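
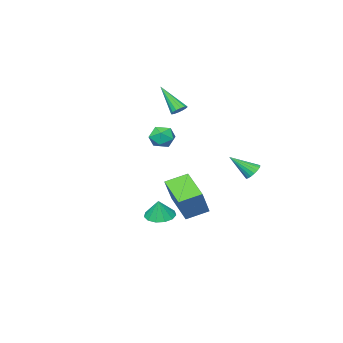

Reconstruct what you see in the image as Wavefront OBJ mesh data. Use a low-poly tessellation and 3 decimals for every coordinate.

v 3.417 1.04 -2.417
v 4.244 1.035 -2.614
v 3.683 1.22 -1.303
v 4.099 1.489 -2.653
v 3.737 1.801 -2.617
v 3.274 1.871 -2.518
v 2.856 1.677 -2.387
v 2.616 1.281 -2.266
v 2.631 0.808 -2.192
v 2.895 0.408 -2.19
v 3.325 0.209 -2.261
v 3.784 0.274 -2.38
v 4.127 0.581 -2.512
v 3.159 1.964 3.374
v 3.695 2.055 2.802
v 4.045 1.425 4.118
v 4.581 1.516 3.546
v 4.296 2.147 3.924
v 3.748 2.48 3.464
v 3.992 1 3.456
v 3.444 1.333 2.996
v 4.209 1.459 2.853
v 4.397 2.168 3.142
v 3.343 1.312 3.778
v 3.531 2.021 4.067
v -0.861 3.549 0.353
v -0.401 3.905 0.25
v 0.041 2.691 1.407
v -0.523 4.023 0.451
v -0.711 4.047 0.632
v -0.929 3.973 0.758
v -1.134 3.815 0.804
v -1.284 3.604 0.761
v -1.35 3.382 0.637
v -1.32 3.193 0.457
v -1.198 3.075 0.256
v -1.01 3.05 0.075
v -0.792 3.125 -0.051
v -0.587 3.283 -0.097
v -0.437 3.494 -0.054
v -0.371 3.716 0.07
v -0.606 -2.684 -3.322
v -1.788 -2.07 -2.83
v 0.027 -0.781 -4.177
v -1.155 -0.167 -3.685
v 0.295 -2.253 -1.695
v -0.887 -1.639 -1.203
v 0.928 -0.35 -2.55
v -0.254 0.264 -2.058
v -1.206 -2.733 3.232
v -0.978 -2.359 3.53
v -0.994 -4.067 4.748
v -1.246 -2.339 3.584
v -1.503 -2.425 3.545
v -1.681 -2.594 3.421
v -1.732 -2.8 3.247
v -1.641 -2.988 3.069
v -1.434 -3.108 2.935
v -1.166 -3.127 2.88
v -0.909 -3.041 2.92
v -0.731 -2.873 3.043
v -0.68 -2.667 3.217
v -0.771 -2.479 3.395
f 2 1 4
f 2 4 3
f 4 1 5
f 4 5 3
f 5 1 6
f 5 6 3
f 6 1 7
f 6 7 3
f 7 1 8
f 7 8 3
f 8 1 9
f 8 9 3
f 9 1 10
f 9 10 3
f 10 1 11
f 10 11 3
f 11 1 12
f 11 12 3
f 12 1 13
f 12 13 3
f 13 1 2
f 13 2 3
f 14 25 19
f 14 19 15
f 14 15 21
f 14 21 24
f 14 24 25
f 15 19 23
f 19 25 18
f 25 24 16
f 24 21 20
f 21 15 22
f 17 23 18
f 17 18 16
f 17 16 20
f 17 20 22
f 17 22 23
f 18 23 19
f 16 18 25
f 20 16 24
f 22 20 21
f 23 22 15
f 27 26 29
f 27 29 28
f 29 26 30
f 29 30 28
f 30 26 31
f 30 31 28
f 31 26 32
f 31 32 28
f 32 26 33
f 32 33 28
f 33 26 34
f 33 34 28
f 34 26 35
f 34 35 28
f 35 26 36
f 35 36 28
f 36 26 37
f 36 37 28
f 37 26 38
f 37 38 28
f 38 26 39
f 38 39 28
f 39 26 40
f 39 40 28
f 40 26 41
f 40 41 28
f 41 26 27
f 41 27 28
f 43 45 42
f 46 43 42
f 42 45 44
f 44 46 42
f 43 49 45
f 47 43 46
f 47 49 43
f 45 49 44
f 48 46 44
f 44 49 48
f 48 47 46
f 49 47 48
f 51 50 53
f 51 53 52
f 53 50 54
f 53 54 52
f 54 50 55
f 54 55 52
f 55 50 56
f 55 56 52
f 56 50 57
f 56 57 52
f 57 50 58
f 57 58 52
f 58 50 59
f 58 59 52
f 59 50 60
f 59 60 52
f 60 50 61
f 60 61 52
f 61 50 62
f 61 62 52
f 62 50 63
f 62 63 52
f 63 50 51
f 63 51 52



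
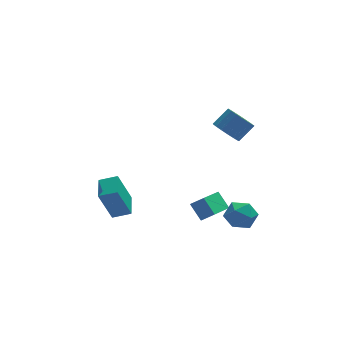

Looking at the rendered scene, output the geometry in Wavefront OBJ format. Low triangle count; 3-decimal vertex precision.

v -1.634 1.733 -3.898
v -2.328 1.581 -2.104
v -1.341 3.001 -3.677
v -2.035 2.849 -1.883
v -0.745 1.471 -3.577
v -1.439 1.319 -1.783
v -0.452 2.739 -3.356
v -1.146 2.587 -1.562
v 3.147 -0.929 -2.69
v 3.685 -0.288 -3.001
v 4.295 -1.772 -2.439
v 4.833 -1.131 -2.75
v 4.402 -1.015 -1.977
v 3.692 -0.494 -2.131
v 4.288 -1.566 -3.309
v 3.578 -1.045 -3.463
v 4.391 -0.681 -3.384
v 4.461 -0.341 -2.56
v 3.519 -1.719 -2.88
v 3.589 -1.379 -2.056
v 3.43 -0.195 2.661
v 3.963 -0.589 2.23
v 4.762 -0.339 2.988
v 4.23 0.055 3.419
v 3.98 -0.236 2.095
v 4.779 0.014 2.853
v 3.872 0.126 2.09
v 4.671 0.376 2.848
v 3.662 0.415 2.215
v 4.461 0.665 2.974
v 3.4 0.564 2.443
v 4.199 0.814 3.201
v 3.144 0.539 2.72
v 3.943 0.789 3.479
v 2.954 0.346 2.984
v 3.753 0.596 3.743
v 2.873 0.029 3.174
v 3.672 0.279 3.933
v 2.92 -0.339 3.246
v 3.719 -0.089 4.005
v 3.084 -0.675 3.184
v 3.883 -0.424 3.943
v 3.327 -0.9 3.002
v 4.126 -0.65 3.761
v 3.594 -0.964 2.742
v 4.393 -0.713 3.501
v 3.823 -0.852 2.463
v 4.622 -0.601 3.222
v 2.128 -0.734 -2.98
v 1.77 -0.056 -2.233
v 3.232 0.656 -3.712
v 2.875 1.333 -2.965
v 2.725 -0.953 -2.495
v 2.368 -0.276 -1.748
v 3.83 0.436 -3.227
v 3.472 1.114 -2.48
f 2 4 1
f 5 2 1
f 1 4 3
f 3 5 1
f 2 8 4
f 6 2 5
f 6 8 2
f 4 8 3
f 7 5 3
f 3 8 7
f 7 6 5
f 8 6 7
f 9 20 14
f 9 14 10
f 9 10 16
f 9 16 19
f 9 19 20
f 10 14 18
f 14 20 13
f 20 19 11
f 19 16 15
f 16 10 17
f 12 18 13
f 12 13 11
f 12 11 15
f 12 15 17
f 12 17 18
f 13 18 14
f 11 13 20
f 15 11 19
f 17 15 16
f 18 17 10
f 22 21 25
f 22 25 23
f 23 25 26
f 23 26 24
f 25 21 27
f 25 27 26
f 26 27 28
f 26 28 24
f 27 21 29
f 27 29 28
f 28 29 30
f 28 30 24
f 29 21 31
f 29 31 30
f 30 31 32
f 30 32 24
f 31 21 33
f 31 33 32
f 32 33 34
f 32 34 24
f 33 21 35
f 33 35 34
f 34 35 36
f 34 36 24
f 35 21 37
f 35 37 36
f 36 37 38
f 36 38 24
f 37 21 39
f 37 39 38
f 38 39 40
f 38 40 24
f 39 21 41
f 39 41 40
f 40 41 42
f 40 42 24
f 41 21 43
f 41 43 42
f 42 43 44
f 42 44 24
f 43 21 45
f 43 45 44
f 44 45 46
f 44 46 24
f 45 21 47
f 45 47 46
f 46 47 48
f 46 48 24
f 47 21 22
f 47 22 48
f 48 22 23
f 48 23 24
f 50 52 49
f 53 50 49
f 49 52 51
f 51 53 49
f 50 56 52
f 54 50 53
f 54 56 50
f 52 56 51
f 55 53 51
f 51 56 55
f 55 54 53
f 56 54 55



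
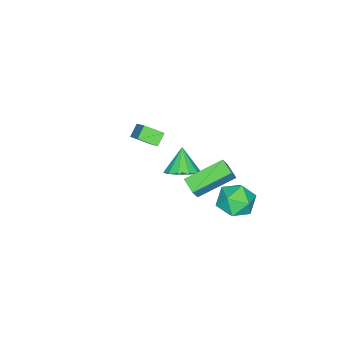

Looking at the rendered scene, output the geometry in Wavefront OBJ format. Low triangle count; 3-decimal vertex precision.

v -0.661 0.555 -1.401
v -0.261 1.176 -0.887
v -1.379 0.105 -0.299
v -0.68 1.392 -1.072
v -1.094 1.343 -1.362
v -1.369 1.043 -1.664
v -1.42 0.588 -1.883
v -1.23 0.123 -1.948
v -0.859 -0.206 -1.84
v -0.425 -0.293 -1.592
v -0.066 -0.111 -1.284
v 0.104 0.283 -1.013
v 0.032 0.762 -0.865
v 1.595 2.318 0.693
v 0.153 3.464 1.522
v 2.003 3.018 0.435
v 0.561 4.164 1.265
v 2.059 2.336 1.475
v 0.617 3.482 2.305
v 2.467 3.036 1.218
v 1.025 4.182 2.047
v -1.673 3.626 -3.115
v -1.016 3.124 -3.781
v -2.864 2.416 -3.379
v -2.207 1.914 -4.045
v -1.991 1.941 -3.006
v -1.255 2.688 -2.842
v -2.625 2.852 -4.318
v -1.889 3.599 -4.154
v -1.604 2.646 -4.524
v -1.212 2.082 -3.714
v -2.668 3.458 -3.446
v -2.276 2.894 -2.636
v -3.689 -2.799 -2.532
v -3.276 -3.687 -2.053
v -2.813 -1.791 -1.417
v -2.4 -2.678 -0.938
v -3.06 -2.782 -3.042
v -2.647 -3.669 -2.563
v -2.184 -1.773 -1.927
v -1.771 -2.661 -1.448
f 2 1 4
f 2 4 3
f 4 1 5
f 4 5 3
f 5 1 6
f 5 6 3
f 6 1 7
f 6 7 3
f 7 1 8
f 7 8 3
f 8 1 9
f 8 9 3
f 9 1 10
f 9 10 3
f 10 1 11
f 10 11 3
f 11 1 12
f 11 12 3
f 12 1 13
f 12 13 3
f 13 1 2
f 13 2 3
f 15 17 14
f 18 15 14
f 14 17 16
f 16 18 14
f 15 21 17
f 19 15 18
f 19 21 15
f 17 21 16
f 20 18 16
f 16 21 20
f 20 19 18
f 21 19 20
f 22 33 27
f 22 27 23
f 22 23 29
f 22 29 32
f 22 32 33
f 23 27 31
f 27 33 26
f 33 32 24
f 32 29 28
f 29 23 30
f 25 31 26
f 25 26 24
f 25 24 28
f 25 28 30
f 25 30 31
f 26 31 27
f 24 26 33
f 28 24 32
f 30 28 29
f 31 30 23
f 35 37 34
f 38 35 34
f 34 37 36
f 36 38 34
f 35 41 37
f 39 35 38
f 39 41 35
f 37 41 36
f 40 38 36
f 36 41 40
f 40 39 38
f 41 39 40



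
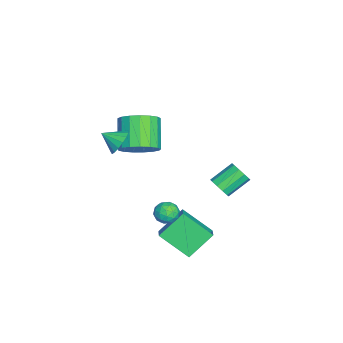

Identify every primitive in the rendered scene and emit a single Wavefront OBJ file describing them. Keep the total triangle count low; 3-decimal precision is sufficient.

v -1.392 -3.209 -0.326
v -0.837 -3.973 0.156
v -2.214 -4.195 1.388
v -2.768 -3.431 0.906
v -0.693 -3.549 0.395
v -2.069 -3.771 1.626
v -0.708 -3.047 0.468
v -2.084 -3.27 1.699
v -0.88 -2.583 0.36
v -2.256 -2.805 1.591
v -1.169 -2.261 0.094
v -2.546 -2.484 1.325
v -1.51 -2.157 -0.267
v -2.886 -2.379 0.964
v -1.823 -2.294 -0.642
v -3.199 -2.516 0.589
v -2.037 -2.64 -0.945
v -3.414 -2.862 0.286
v -2.104 -3.117 -1.105
v -3.48 -3.339 0.126
v -2.007 -3.615 -1.087
v -3.384 -3.837 0.144
v -1.77 -4.019 -0.895
v -3.146 -4.242 0.337
v -1.446 -4.238 -0.572
v -2.822 -4.461 0.659
v -1.109 -4.222 -0.192
v -2.485 -4.444 1.039
v 3.635 -0.872 0.157
v 4.077 -0.536 -0.184
v 3.703 -1.664 -0.536
v 4.145 -1.328 -0.877
v 4.297 -1.562 -0.288
v 4.255 -1.073 0.141
v 3.525 -1.127 -0.861
v 3.483 -0.638 -0.432
v 4.009 -0.694 -0.813
v 4.486 -0.962 -0.459
v 3.294 -1.238 -0.261
v 3.771 -1.506 0.093
v 3.85 -0.634 0.047
v 3.93 -1.566 -0.767
v 4.019 -1.703 -0.421
v 4.279 -1.506 -0.621
v 3.954 -0.95 0.238
v 4.214 -0.752 0.038
v 4.344 -1.355 -0.023
v 3.566 -1.448 -0.758
v 3.826 -1.25 -0.958
v 3.501 -0.694 -0.099
v 3.761 -0.497 -0.299
v 3.436 -0.845 -0.697
v 4.07 -0.529 -0.523
v 4.11 -0.995 -0.93
v 3.746 -0.877 -0.92
v 3.721 -0.59 -0.669
v 4.35 -0.687 -0.314
v 4.391 -1.153 -0.722
v 4.48 -1.291 -0.375
v 4.455 -1.003 -0.124
v 4.311 -0.78 -0.684
v 3.389 -1.047 0.002
v 3.43 -1.513 -0.406
v 3.325 -1.197 -0.596
v 3.3 -0.909 -0.345
v 3.67 -1.205 0.21
v 3.71 -1.671 -0.197
v 4.059 -1.61 -0.051
v 4.034 -1.323 0.2
v 3.469 -1.42 -0.036
v 2.463 -0.552 -1.292
v 3.275 -0.413 -0.882
v 2.785 0.904 -2.421
v 3.597 1.042 -2.011
v 3.203 -1.582 -2.409
v 4.015 -1.444 -1.999
v 3.525 -0.127 -3.538
v 4.337 0.012 -3.128
v 2.348 -3.479 3.185
v 3.083 -3.42 3.368
v 2.292 -4.361 3.695
v 2.912 -3.252 3.641
v 2.611 -3.135 3.809
v 2.25 -3.097 3.835
v 1.912 -3.147 3.712
v 1.673 -3.273 3.468
v 1.589 -3.446 3.159
v 1.679 -3.627 2.856
v 1.922 -3.774 2.629
v 2.263 -3.853 2.529
v 2.623 -3.847 2.579
v 2.92 -3.756 2.769
v 3.086 -3.602 3.053
v -1.466 0.731 -2.883
v -1.047 0.657 -2.378
v -1.795 1.635 -1.613
v -2.214 1.709 -2.117
v -0.904 0.954 -2.618
v -1.652 1.932 -1.853
v -0.976 1.166 -2.959
v -1.724 2.144 -2.194
v -1.235 1.212 -3.271
v -1.983 2.19 -2.506
v -1.582 1.074 -3.434
v -2.33 2.052 -2.669
v -1.885 0.805 -3.387
v -2.633 1.783 -2.622
v -2.028 0.508 -3.147
v -2.776 1.486 -2.382
v -1.956 0.296 -2.806
v -2.704 1.274 -2.041
v -1.697 0.25 -2.494
v -2.445 1.228 -1.729
v -1.35 0.388 -2.331
v -2.098 1.366 -1.566
f 2 1 5
f 2 5 3
f 3 5 6
f 3 6 4
f 5 1 7
f 5 7 6
f 6 7 8
f 6 8 4
f 7 1 9
f 7 9 8
f 8 9 10
f 8 10 4
f 9 1 11
f 9 11 10
f 10 11 12
f 10 12 4
f 11 1 13
f 11 13 12
f 12 13 14
f 12 14 4
f 13 1 15
f 13 15 14
f 14 15 16
f 14 16 4
f 15 1 17
f 15 17 16
f 16 17 18
f 16 18 4
f 17 1 19
f 17 19 18
f 18 19 20
f 18 20 4
f 19 1 21
f 19 21 20
f 20 21 22
f 20 22 4
f 21 1 23
f 21 23 22
f 22 23 24
f 22 24 4
f 23 1 25
f 23 25 24
f 24 25 26
f 24 26 4
f 25 1 27
f 25 27 26
f 26 27 28
f 26 28 4
f 27 1 2
f 27 2 28
f 28 2 3
f 28 3 4
f 29 66 45
f 66 40 69
f 45 69 34
f 66 69 45
f 29 45 41
f 45 34 46
f 41 46 30
f 45 46 41
f 29 41 50
f 41 30 51
f 50 51 36
f 41 51 50
f 29 50 62
f 50 36 65
f 62 65 39
f 50 65 62
f 29 62 66
f 62 39 70
f 66 70 40
f 62 70 66
f 30 46 57
f 46 34 60
f 57 60 38
f 46 60 57
f 34 69 47
f 69 40 68
f 47 68 33
f 69 68 47
f 40 70 67
f 70 39 63
f 67 63 31
f 70 63 67
f 39 65 64
f 65 36 52
f 64 52 35
f 65 52 64
f 36 51 56
f 51 30 53
f 56 53 37
f 51 53 56
f 32 58 44
f 58 38 59
f 44 59 33
f 58 59 44
f 32 44 42
f 44 33 43
f 42 43 31
f 44 43 42
f 32 42 49
f 42 31 48
f 49 48 35
f 42 48 49
f 32 49 54
f 49 35 55
f 54 55 37
f 49 55 54
f 32 54 58
f 54 37 61
f 58 61 38
f 54 61 58
f 33 59 47
f 59 38 60
f 47 60 34
f 59 60 47
f 31 43 67
f 43 33 68
f 67 68 40
f 43 68 67
f 35 48 64
f 48 31 63
f 64 63 39
f 48 63 64
f 37 55 56
f 55 35 52
f 56 52 36
f 55 52 56
f 38 61 57
f 61 37 53
f 57 53 30
f 61 53 57
f 72 74 71
f 75 72 71
f 71 74 73
f 73 75 71
f 72 78 74
f 76 72 75
f 76 78 72
f 74 78 73
f 77 75 73
f 73 78 77
f 77 76 75
f 78 76 77
f 80 79 82
f 80 82 81
f 82 79 83
f 82 83 81
f 83 79 84
f 83 84 81
f 84 79 85
f 84 85 81
f 85 79 86
f 85 86 81
f 86 79 87
f 86 87 81
f 87 79 88
f 87 88 81
f 88 79 89
f 88 89 81
f 89 79 90
f 89 90 81
f 90 79 91
f 90 91 81
f 91 79 92
f 91 92 81
f 92 79 93
f 92 93 81
f 93 79 80
f 93 80 81
f 95 94 98
f 95 98 96
f 96 98 99
f 96 99 97
f 98 94 100
f 98 100 99
f 99 100 101
f 99 101 97
f 100 94 102
f 100 102 101
f 101 102 103
f 101 103 97
f 102 94 104
f 102 104 103
f 103 104 105
f 103 105 97
f 104 94 106
f 104 106 105
f 105 106 107
f 105 107 97
f 106 94 108
f 106 108 107
f 107 108 109
f 107 109 97
f 108 94 110
f 108 110 109
f 109 110 111
f 109 111 97
f 110 94 112
f 110 112 111
f 111 112 113
f 111 113 97
f 112 94 114
f 112 114 113
f 113 114 115
f 113 115 97
f 114 94 95
f 114 95 115
f 115 95 96
f 115 96 97



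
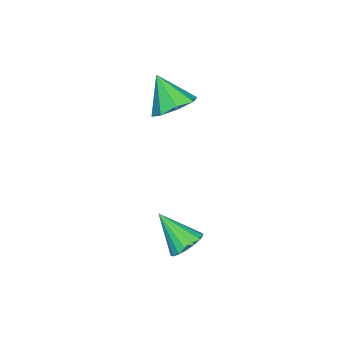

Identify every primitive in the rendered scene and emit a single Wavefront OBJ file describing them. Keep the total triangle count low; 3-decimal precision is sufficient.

v -0.64 -2.977 -0.672
v -0.016 -3.626 -0.903
v -1.16 -3.883 0.472
v 0.236 -3.164 -0.423
v -0.025 -2.593 -0.089
v -0.647 -2.246 -0.097
v -1.264 -2.327 -0.441
v -1.516 -2.789 -0.921
v -1.255 -3.36 -1.255
v -0.633 -3.707 -1.248
v 3.783 -0.801 -3.803
v 4.481 -0.837 -3.634
v 3.457 -1.999 -2.717
v 4.355 -0.603 -3.414
v 4.097 -0.415 -3.284
v 3.768 -0.315 -3.272
v 3.442 -0.327 -3.383
v 3.193 -0.447 -3.589
v 3.08 -0.648 -3.845
v 3.128 -0.884 -4.091
v 3.326 -1.102 -4.272
v 3.628 -1.25 -4.345
v 3.966 -1.295 -4.294
v 4.262 -1.228 -4.13
v 4.448 -1.062 -3.892
f 2 1 4
f 2 4 3
f 4 1 5
f 4 5 3
f 5 1 6
f 5 6 3
f 6 1 7
f 6 7 3
f 7 1 8
f 7 8 3
f 8 1 9
f 8 9 3
f 9 1 10
f 9 10 3
f 10 1 2
f 10 2 3
f 12 11 14
f 12 14 13
f 14 11 15
f 14 15 13
f 15 11 16
f 15 16 13
f 16 11 17
f 16 17 13
f 17 11 18
f 17 18 13
f 18 11 19
f 18 19 13
f 19 11 20
f 19 20 13
f 20 11 21
f 20 21 13
f 21 11 22
f 21 22 13
f 22 11 23
f 22 23 13
f 23 11 24
f 23 24 13
f 24 11 25
f 24 25 13
f 25 11 12
f 25 12 13



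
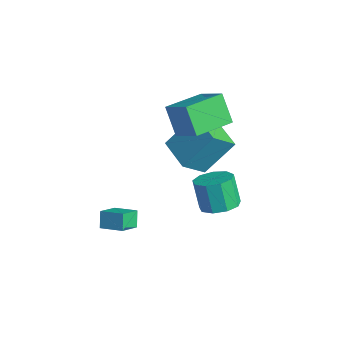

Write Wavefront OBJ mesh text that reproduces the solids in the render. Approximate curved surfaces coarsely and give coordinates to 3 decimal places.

v -0.764 1.607 1.341
v 0.541 1.819 2.205
v -0.978 3.549 1.186
v 0.328 3.761 2.051
v 0.092 1.599 0.049
v 1.398 1.811 0.914
v -0.121 3.541 -0.105
v 1.184 3.753 0.759
v -0.074 -1.367 -3.616
v 0.268 -2.264 -3.099
v 0.882 -0.816 -3.291
v 1.224 -1.713 -2.775
v 0.316 -1.627 -4.325
v 0.658 -2.524 -3.809
v 1.272 -1.076 -4.001
v 1.614 -1.973 -3.484
v 2.821 2.085 -2.836
v 3.542 2.525 -2.524
v 2.939 2.554 -1.172
v 2.219 2.115 -1.484
v 3.119 2.927 -2.721
v 2.516 2.956 -1.37
v 2.557 2.935 -2.972
v 1.954 2.964 -1.62
v 2.119 2.545 -3.159
v 1.516 2.574 -1.808
v 2.009 1.941 -3.195
v 1.406 1.97 -1.844
v 2.28 1.404 -3.063
v 1.677 1.433 -1.711
v 2.804 1.186 -2.824
v 2.201 1.215 -1.473
v 3.336 1.389 -2.591
v 2.733 1.418 -1.24
v 3.628 1.918 -2.472
v 3.025 1.947 -1.121
v -1.521 3.199 -2.909
v -1.519 2.053 -1.926
v -1.189 4.543 -1.344
v -1.187 3.398 -0.36
v 0.187 3.022 -3.12
v 0.189 1.877 -2.136
v 0.519 4.367 -1.554
v 0.521 3.221 -0.571
f 2 4 1
f 5 2 1
f 1 4 3
f 3 5 1
f 2 8 4
f 6 2 5
f 6 8 2
f 4 8 3
f 7 5 3
f 3 8 7
f 7 6 5
f 8 6 7
f 10 12 9
f 13 10 9
f 9 12 11
f 11 13 9
f 10 16 12
f 14 10 13
f 14 16 10
f 12 16 11
f 15 13 11
f 11 16 15
f 15 14 13
f 16 14 15
f 18 17 21
f 18 21 19
f 19 21 22
f 19 22 20
f 21 17 23
f 21 23 22
f 22 23 24
f 22 24 20
f 23 17 25
f 23 25 24
f 24 25 26
f 24 26 20
f 25 17 27
f 25 27 26
f 26 27 28
f 26 28 20
f 27 17 29
f 27 29 28
f 28 29 30
f 28 30 20
f 29 17 31
f 29 31 30
f 30 31 32
f 30 32 20
f 31 17 33
f 31 33 32
f 32 33 34
f 32 34 20
f 33 17 35
f 33 35 34
f 34 35 36
f 34 36 20
f 35 17 18
f 35 18 36
f 36 18 19
f 36 19 20
f 38 40 37
f 41 38 37
f 37 40 39
f 39 41 37
f 38 44 40
f 42 38 41
f 42 44 38
f 40 44 39
f 43 41 39
f 39 44 43
f 43 42 41
f 44 42 43



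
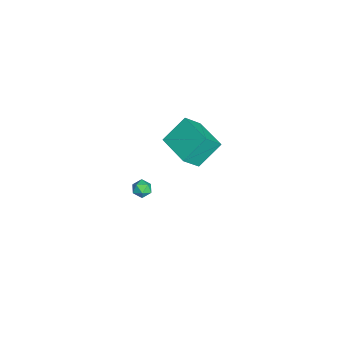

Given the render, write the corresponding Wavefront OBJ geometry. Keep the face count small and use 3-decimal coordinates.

v -1.863 -0.849 -3.656
v -1.248 -0.871 -3.793
v -1.892 -1.869 -3.627
v -1.277 -1.891 -3.764
v -1.468 -1.674 -3.203
v -1.45 -1.044 -3.221
v -1.69 -1.696 -4.199
v -1.672 -1.066 -4.217
v -1.14 -1.394 -4.128
v -1.004 -1.381 -3.513
v -2.136 -1.359 -3.907
v -2 -1.346 -3.292
v 0.441 0.473 2.447
v 0.946 -0.395 3.574
v -0.155 1.705 3.662
v 0.35 0.837 4.789
v 2.21 1.403 2.371
v 2.715 0.535 3.498
v 1.614 2.635 3.586
v 2.119 1.767 4.713
f 1 12 6
f 1 6 2
f 1 2 8
f 1 8 11
f 1 11 12
f 2 6 10
f 6 12 5
f 12 11 3
f 11 8 7
f 8 2 9
f 4 10 5
f 4 5 3
f 4 3 7
f 4 7 9
f 4 9 10
f 5 10 6
f 3 5 12
f 7 3 11
f 9 7 8
f 10 9 2
f 14 16 13
f 17 14 13
f 13 16 15
f 15 17 13
f 14 20 16
f 18 14 17
f 18 20 14
f 16 20 15
f 19 17 15
f 15 20 19
f 19 18 17
f 20 18 19



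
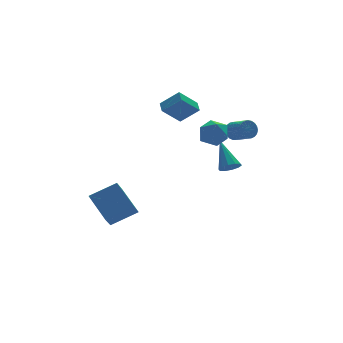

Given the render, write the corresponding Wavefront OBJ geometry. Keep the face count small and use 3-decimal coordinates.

v -0.042 2.47 2.326
v 0.909 1.863 3.314
v 0.177 3.202 2.565
v 1.128 2.594 3.553
v 1.152 2.486 1.187
v 2.103 1.878 2.175
v 1.371 3.217 1.426
v 2.322 2.61 2.414
v -3.115 -0.259 -3.522
v -3.43 1.371 -2.319
v -4.764 0.023 -4.335
v -5.079 1.653 -3.133
v -2.381 0.727 -4.667
v -2.696 2.357 -3.465
v -4.03 1.009 -5.481
v -4.345 2.639 -4.278
v 2.765 -0.752 -1.47
v 3.236 -1.123 -1.109
v 2.895 0.812 -0.03
v 3.45 -0.878 -1.394
v 3.402 -0.585 -1.709
v 3.111 -0.355 -1.932
v 2.688 -0.277 -1.979
v 2.295 -0.38 -1.831
v 2.081 -0.626 -1.546
v 2.129 -0.919 -1.232
v 2.42 -1.149 -1.008
v 2.843 -1.227 -0.962
v 2.918 -0.895 1.542
v 3.409 -0.989 1.111
v 3.712 -2.139 1.707
v 3.222 -2.045 2.138
v 3.535 -0.851 1.312
v 3.839 -2.001 1.908
v 3.555 -0.721 1.553
v 3.858 -1.871 2.149
v 3.465 -0.622 1.792
v 3.768 -1.771 2.388
v 3.28 -0.569 1.988
v 3.583 -1.719 2.584
v 3.032 -0.573 2.107
v 3.336 -1.723 2.702
v 2.765 -0.632 2.128
v 3.068 -1.782 2.723
v 2.525 -0.737 2.048
v 2.828 -1.887 2.643
v 2.352 -0.869 1.88
v 2.655 -2.019 2.476
v 2.277 -1.006 1.654
v 2.581 -2.156 2.25
v 2.314 -1.124 1.409
v 2.617 -2.273 2.004
v 2.454 -1.202 1.187
v 2.758 -2.351 1.782
v 2.675 -1.227 1.026
v 2.979 -2.376 1.621
v 2.938 -1.194 0.954
v 3.242 -2.344 1.55
v 3.198 -1.11 0.984
v 3.501 -2.26 1.58
v -0.491 -3.316 3.683
v -0.115 -2.667 3.056
v 0.635 -4.353 3.284
v 1.011 -3.704 2.657
v 1.073 -3.546 3.621
v 0.377 -2.905 3.867
v 0.143 -4.115 2.473
v -0.553 -3.474 2.719
v 0.277 -3.161 2.308
v 0.852 -2.809 3.017
v -0.332 -4.211 3.323
v 0.243 -3.859 4.032
f 2 4 1
f 5 2 1
f 1 4 3
f 3 5 1
f 2 8 4
f 6 2 5
f 6 8 2
f 4 8 3
f 7 5 3
f 3 8 7
f 7 6 5
f 8 6 7
f 10 12 9
f 13 10 9
f 9 12 11
f 11 13 9
f 10 16 12
f 14 10 13
f 14 16 10
f 12 16 11
f 15 13 11
f 11 16 15
f 15 14 13
f 16 14 15
f 18 17 20
f 18 20 19
f 20 17 21
f 20 21 19
f 21 17 22
f 21 22 19
f 22 17 23
f 22 23 19
f 23 17 24
f 23 24 19
f 24 17 25
f 24 25 19
f 25 17 26
f 25 26 19
f 26 17 27
f 26 27 19
f 27 17 28
f 27 28 19
f 28 17 18
f 28 18 19
f 30 29 33
f 30 33 31
f 31 33 34
f 31 34 32
f 33 29 35
f 33 35 34
f 34 35 36
f 34 36 32
f 35 29 37
f 35 37 36
f 36 37 38
f 36 38 32
f 37 29 39
f 37 39 38
f 38 39 40
f 38 40 32
f 39 29 41
f 39 41 40
f 40 41 42
f 40 42 32
f 41 29 43
f 41 43 42
f 42 43 44
f 42 44 32
f 43 29 45
f 43 45 44
f 44 45 46
f 44 46 32
f 45 29 47
f 45 47 46
f 46 47 48
f 46 48 32
f 47 29 49
f 47 49 48
f 48 49 50
f 48 50 32
f 49 29 51
f 49 51 50
f 50 51 52
f 50 52 32
f 51 29 53
f 51 53 52
f 52 53 54
f 52 54 32
f 53 29 55
f 53 55 54
f 54 55 56
f 54 56 32
f 55 29 57
f 55 57 56
f 56 57 58
f 56 58 32
f 57 29 59
f 57 59 58
f 58 59 60
f 58 60 32
f 59 29 30
f 59 30 60
f 60 30 31
f 60 31 32
f 61 72 66
f 61 66 62
f 61 62 68
f 61 68 71
f 61 71 72
f 62 66 70
f 66 72 65
f 72 71 63
f 71 68 67
f 68 62 69
f 64 70 65
f 64 65 63
f 64 63 67
f 64 67 69
f 64 69 70
f 65 70 66
f 63 65 72
f 67 63 71
f 69 67 68
f 70 69 62



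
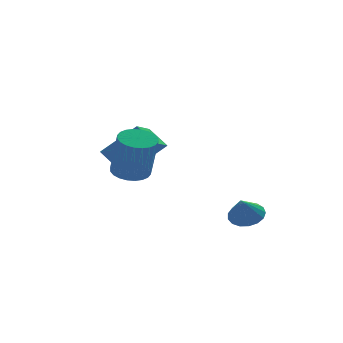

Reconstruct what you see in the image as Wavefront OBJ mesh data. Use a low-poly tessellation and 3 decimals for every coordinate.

v -1.634 4.306 1.592
v -2.676 2.721 2.397
v -0.096 4.012 3.006
v -1.137 2.428 3.811
v -1.063 3.532 0.809
v -2.104 1.948 1.614
v 0.476 3.239 2.223
v -0.566 1.654 3.028
v -1.937 0.708 1.92
v -1.293 1.263 2.049
v -1.159 0.627 4.109
v -1.803 0.072 3.98
v -1.559 1.453 2.125
v -1.425 0.816 4.185
v -1.883 1.529 2.17
v -1.748 0.893 4.23
v -2.215 1.481 2.177
v -2.08 0.844 4.237
v -2.504 1.314 2.144
v -2.37 0.678 4.204
v -2.708 1.056 2.078
v -2.573 0.42 4.138
v -2.794 0.745 1.987
v -2.659 0.108 4.047
v -2.749 0.428 1.886
v -2.615 -0.209 3.946
v -2.581 0.153 1.791
v -2.447 -0.483 3.851
v -2.315 -0.036 1.715
v -2.181 -0.673 3.775
v -1.992 -0.113 1.67
v -1.857 -0.749 3.73
v -1.66 -0.064 1.663
v -1.525 -0.701 3.723
v -1.37 0.102 1.696
v -1.236 -0.534 3.756
v -1.167 0.36 1.762
v -1.032 -0.276 3.822
v -1.081 0.672 1.853
v -0.946 0.035 3.913
v -1.125 0.989 1.954
v -0.991 0.352 4.014
v 2.211 -1.972 -0.062
v 2.808 -1.617 0.335
v 1.789 -2.408 0.962
v 2.53 -1.353 0.332
v 2.178 -1.232 0.24
v 1.835 -1.28 0.078
v 1.577 -1.486 -0.116
v 1.465 -1.804 -0.297
v 1.523 -2.161 -0.425
v 1.739 -2.474 -0.47
v 2.063 -2.672 -0.421
v 2.421 -2.71 -0.29
v 2.73 -2.579 -0.106
v 2.921 -2.309 0.087
v 2.949 -1.961 0.246
f 2 4 1
f 5 2 1
f 1 4 3
f 3 5 1
f 2 8 4
f 6 2 5
f 6 8 2
f 4 8 3
f 7 5 3
f 3 8 7
f 7 6 5
f 8 6 7
f 10 9 13
f 10 13 11
f 11 13 14
f 11 14 12
f 13 9 15
f 13 15 14
f 14 15 16
f 14 16 12
f 15 9 17
f 15 17 16
f 16 17 18
f 16 18 12
f 17 9 19
f 17 19 18
f 18 19 20
f 18 20 12
f 19 9 21
f 19 21 20
f 20 21 22
f 20 22 12
f 21 9 23
f 21 23 22
f 22 23 24
f 22 24 12
f 23 9 25
f 23 25 24
f 24 25 26
f 24 26 12
f 25 9 27
f 25 27 26
f 26 27 28
f 26 28 12
f 27 9 29
f 27 29 28
f 28 29 30
f 28 30 12
f 29 9 31
f 29 31 30
f 30 31 32
f 30 32 12
f 31 9 33
f 31 33 32
f 32 33 34
f 32 34 12
f 33 9 35
f 33 35 34
f 34 35 36
f 34 36 12
f 35 9 37
f 35 37 36
f 36 37 38
f 36 38 12
f 37 9 39
f 37 39 38
f 38 39 40
f 38 40 12
f 39 9 41
f 39 41 40
f 40 41 42
f 40 42 12
f 41 9 10
f 41 10 42
f 42 10 11
f 42 11 12
f 44 43 46
f 44 46 45
f 46 43 47
f 46 47 45
f 47 43 48
f 47 48 45
f 48 43 49
f 48 49 45
f 49 43 50
f 49 50 45
f 50 43 51
f 50 51 45
f 51 43 52
f 51 52 45
f 52 43 53
f 52 53 45
f 53 43 54
f 53 54 45
f 54 43 55
f 54 55 45
f 55 43 56
f 55 56 45
f 56 43 57
f 56 57 45
f 57 43 44
f 57 44 45



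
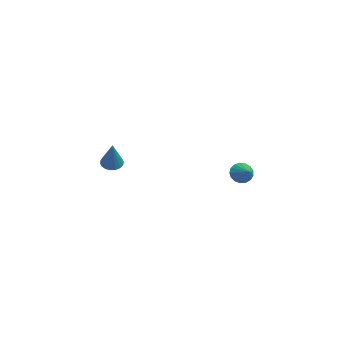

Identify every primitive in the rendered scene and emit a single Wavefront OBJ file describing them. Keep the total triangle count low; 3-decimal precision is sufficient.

v 3.323 3.386 -0.199
v 3.581 2.944 -0.631
v 4.237 3.494 0.239
v 3.619 3.226 -0.778
v 3.588 3.545 -0.793
v 3.497 3.827 -0.672
v 3.366 4.009 -0.442
v 3.225 4.048 -0.157
v 3.106 3.935 0.119
v 3.037 3.697 0.322
v 3.033 3.387 0.405
v 3.096 3.077 0.351
v 3.21 2.838 0.17
v 3.351 2.725 -0.095
v 3.484 2.763 -0.384
v -4.048 -1.494 -1.723
v -3.562 -1.703 -2.084
v -2.852 -1.766 0.043
v -3.516 -1.422 -2.072
v -3.575 -1.156 -1.991
v -3.728 -0.956 -1.857
v -3.944 -0.863 -1.696
v -4.181 -0.896 -1.541
v -4.391 -1.046 -1.422
v -4.534 -1.286 -1.362
v -4.58 -1.567 -1.374
v -4.52 -1.833 -1.455
v -4.367 -2.033 -1.589
v -4.151 -2.125 -1.75
v -3.915 -2.093 -1.905
v -3.705 -1.943 -2.024
f 2 1 4
f 2 4 3
f 4 1 5
f 4 5 3
f 5 1 6
f 5 6 3
f 6 1 7
f 6 7 3
f 7 1 8
f 7 8 3
f 8 1 9
f 8 9 3
f 9 1 10
f 9 10 3
f 10 1 11
f 10 11 3
f 11 1 12
f 11 12 3
f 12 1 13
f 12 13 3
f 13 1 14
f 13 14 3
f 14 1 15
f 14 15 3
f 15 1 2
f 15 2 3
f 17 16 19
f 17 19 18
f 19 16 20
f 19 20 18
f 20 16 21
f 20 21 18
f 21 16 22
f 21 22 18
f 22 16 23
f 22 23 18
f 23 16 24
f 23 24 18
f 24 16 25
f 24 25 18
f 25 16 26
f 25 26 18
f 26 16 27
f 26 27 18
f 27 16 28
f 27 28 18
f 28 16 29
f 28 29 18
f 29 16 30
f 29 30 18
f 30 16 31
f 30 31 18
f 31 16 17
f 31 17 18



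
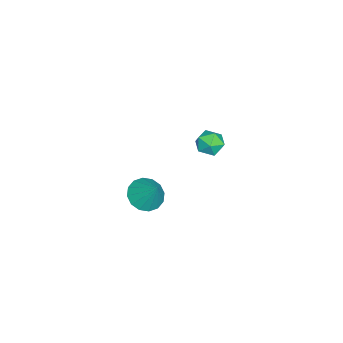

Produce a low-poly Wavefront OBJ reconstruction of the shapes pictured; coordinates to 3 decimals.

v 0.625 4.172 2.762
v 1.172 3.572 2.982
v -0.192 3.228 2.218
v 0.355 2.628 2.438
v -0.08 3.039 3.03
v 0.425 3.622 3.366
v 0.555 3.178 1.834
v 1.06 3.761 2.17
v 1.129 2.958 2.409
v 0.736 2.871 3.148
v 0.244 3.929 2.052
v -0.149 3.842 2.791
v -1.545 -0.487 -4.591
v -0.565 -0.594 -5.007
v -0.855 0.367 -3.189
v -0.754 -0.114 -5.207
v -1.155 0.267 -5.242
v -1.66 0.445 -5.102
v -2.135 0.374 -4.825
v -2.451 0.072 -4.486
v -2.524 -0.38 -4.174
v -2.335 -0.861 -3.974
v -1.934 -1.241 -3.939
v -1.429 -1.42 -4.079
v -0.955 -1.348 -4.356
v -0.638 -1.046 -4.696
f 1 12 6
f 1 6 2
f 1 2 8
f 1 8 11
f 1 11 12
f 2 6 10
f 6 12 5
f 12 11 3
f 11 8 7
f 8 2 9
f 4 10 5
f 4 5 3
f 4 3 7
f 4 7 9
f 4 9 10
f 5 10 6
f 3 5 12
f 7 3 11
f 9 7 8
f 10 9 2
f 14 13 16
f 14 16 15
f 16 13 17
f 16 17 15
f 17 13 18
f 17 18 15
f 18 13 19
f 18 19 15
f 19 13 20
f 19 20 15
f 20 13 21
f 20 21 15
f 21 13 22
f 21 22 15
f 22 13 23
f 22 23 15
f 23 13 24
f 23 24 15
f 24 13 25
f 24 25 15
f 25 13 26
f 25 26 15
f 26 13 14
f 26 14 15



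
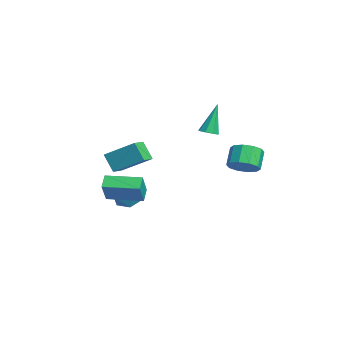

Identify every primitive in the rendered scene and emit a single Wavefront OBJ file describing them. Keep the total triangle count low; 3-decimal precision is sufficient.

v 1.946 3.13 0.175
v 2.551 2.739 0.81
v 1.74 3.12 1.819
v 1.134 3.51 1.185
v 2.713 3.304 0.726
v 1.901 3.685 1.735
v 2.581 3.802 0.432
v 1.769 4.183 1.442
v 2.207 4.043 0.04
v 1.395 4.424 1.049
v 1.733 3.936 -0.3
v 0.921 4.317 0.709
v 1.34 3.52 -0.459
v 0.529 3.901 0.55
v 1.179 2.955 -0.375
v 0.367 3.336 0.634
v 1.311 2.457 -0.082
v 0.499 2.838 0.928
v 1.685 2.216 0.311
v 0.873 2.597 1.32
v 2.159 2.323 0.651
v 1.347 2.704 1.66
v -0.393 1.602 2.1
v -0.084 2.121 2.016
v -0.887 2.218 4.1
v -0.533 2.158 1.894
v -0.9 1.87 1.892
v -0.97 1.424 2.013
v -0.702 1.082 2.184
v -0.253 1.045 2.306
v 0.114 1.334 2.308
v 0.184 1.779 2.188
v -3.557 -1.716 -4.236
v -2.999 -2.265 -3.704
v -4.601 -2.835 -4.296
v -4.043 -3.384 -3.764
v -4.454 -2.62 -3.386
v -3.809 -1.928 -3.349
v -3.791 -3.172 -4.651
v -3.146 -2.48 -4.614
v -3.144 -3.164 -3.96
v -3.554 -2.823 -3.179
v -4.046 -2.277 -4.821
v -4.456 -1.936 -4.04
v -3.5 -3.937 -0.417
v -2.658 -2.272 0.711
v -4.414 -3.293 -0.686
v -3.572 -1.628 0.441
v -2.848 -3.492 -1.561
v -2.006 -1.827 -0.434
v -3.762 -2.848 -1.831
v -2.92 -1.183 -0.703
v 2.719 -4.666 -1.417
v 2.019 -4.398 -0.867
v 3.481 -2.71 -1.403
v 2.781 -2.441 -0.852
v 3.599 -5.019 -0.128
v 2.899 -4.75 0.423
v 4.361 -3.062 -0.113
v 3.661 -2.794 0.437
f 2 1 5
f 2 5 3
f 3 5 6
f 3 6 4
f 5 1 7
f 5 7 6
f 6 7 8
f 6 8 4
f 7 1 9
f 7 9 8
f 8 9 10
f 8 10 4
f 9 1 11
f 9 11 10
f 10 11 12
f 10 12 4
f 11 1 13
f 11 13 12
f 12 13 14
f 12 14 4
f 13 1 15
f 13 15 14
f 14 15 16
f 14 16 4
f 15 1 17
f 15 17 16
f 16 17 18
f 16 18 4
f 17 1 19
f 17 19 18
f 18 19 20
f 18 20 4
f 19 1 21
f 19 21 20
f 20 21 22
f 20 22 4
f 21 1 2
f 21 2 22
f 22 2 3
f 22 3 4
f 24 23 26
f 24 26 25
f 26 23 27
f 26 27 25
f 27 23 28
f 27 28 25
f 28 23 29
f 28 29 25
f 29 23 30
f 29 30 25
f 30 23 31
f 30 31 25
f 31 23 32
f 31 32 25
f 32 23 24
f 32 24 25
f 33 44 38
f 33 38 34
f 33 34 40
f 33 40 43
f 33 43 44
f 34 38 42
f 38 44 37
f 44 43 35
f 43 40 39
f 40 34 41
f 36 42 37
f 36 37 35
f 36 35 39
f 36 39 41
f 36 41 42
f 37 42 38
f 35 37 44
f 39 35 43
f 41 39 40
f 42 41 34
f 46 48 45
f 49 46 45
f 45 48 47
f 47 49 45
f 46 52 48
f 50 46 49
f 50 52 46
f 48 52 47
f 51 49 47
f 47 52 51
f 51 50 49
f 52 50 51
f 54 56 53
f 57 54 53
f 53 56 55
f 55 57 53
f 54 60 56
f 58 54 57
f 58 60 54
f 56 60 55
f 59 57 55
f 55 60 59
f 59 58 57
f 60 58 59



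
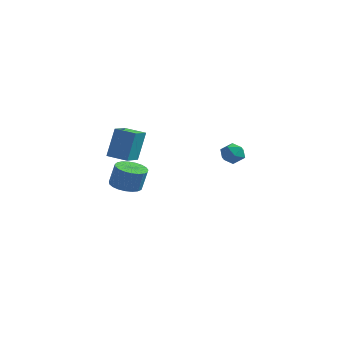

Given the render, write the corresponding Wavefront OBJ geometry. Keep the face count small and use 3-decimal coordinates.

v 3.719 -1.749 2.721
v 4.257 -2.018 3.089
v 2.983 -2.222 3.451
v 3.521 -2.491 3.819
v 3.408 -1.796 3.817
v 3.863 -1.503 3.366
v 3.377 -2.737 3.174
v 3.832 -2.444 2.723
v 4.045 -2.628 3.369
v 4.064 -2.047 3.766
v 3.176 -2.193 2.774
v 3.195 -1.612 3.171
v -3.201 -3.041 1.987
v -3.063 -2.473 3.721
v -3.382 -1.794 1.593
v -3.245 -1.226 3.327
v -2.035 -2.914 1.853
v -1.898 -2.346 3.587
v -2.217 -1.667 1.459
v -2.079 -1.099 3.193
v -3.313 -1.169 -0.784
v -2.588 -1.671 -0.91
v -2.282 -1.552 0.378
v -3.007 -1.051 0.504
v -2.458 -1.33 -0.973
v -2.152 -1.211 0.316
v -2.476 -0.961 -1.003
v -2.169 -0.842 0.286
v -2.638 -0.629 -0.995
v -2.332 -0.51 0.294
v -2.917 -0.39 -0.95
v -2.611 -0.271 0.338
v -3.265 -0.286 -0.877
v -2.958 -0.167 0.411
v -3.621 -0.334 -0.788
v -3.314 -0.215 0.5
v -3.923 -0.527 -0.699
v -3.617 -0.408 0.59
v -4.121 -0.831 -0.624
v -3.814 -0.712 0.665
v -4.178 -1.194 -0.577
v -3.872 -1.075 0.712
v -4.086 -1.552 -0.565
v -3.78 -1.433 0.723
v -3.861 -1.844 -0.592
v -3.554 -1.725 0.697
v -3.54 -2.02 -0.652
v -3.234 -1.901 0.637
v -3.181 -2.048 -0.735
v -2.874 -1.929 0.554
v -2.844 -1.925 -0.826
v -2.538 -1.806 0.463
f 1 12 6
f 1 6 2
f 1 2 8
f 1 8 11
f 1 11 12
f 2 6 10
f 6 12 5
f 12 11 3
f 11 8 7
f 8 2 9
f 4 10 5
f 4 5 3
f 4 3 7
f 4 7 9
f 4 9 10
f 5 10 6
f 3 5 12
f 7 3 11
f 9 7 8
f 10 9 2
f 14 16 13
f 17 14 13
f 13 16 15
f 15 17 13
f 14 20 16
f 18 14 17
f 18 20 14
f 16 20 15
f 19 17 15
f 15 20 19
f 19 18 17
f 20 18 19
f 22 21 25
f 22 25 23
f 23 25 26
f 23 26 24
f 25 21 27
f 25 27 26
f 26 27 28
f 26 28 24
f 27 21 29
f 27 29 28
f 28 29 30
f 28 30 24
f 29 21 31
f 29 31 30
f 30 31 32
f 30 32 24
f 31 21 33
f 31 33 32
f 32 33 34
f 32 34 24
f 33 21 35
f 33 35 34
f 34 35 36
f 34 36 24
f 35 21 37
f 35 37 36
f 36 37 38
f 36 38 24
f 37 21 39
f 37 39 38
f 38 39 40
f 38 40 24
f 39 21 41
f 39 41 40
f 40 41 42
f 40 42 24
f 41 21 43
f 41 43 42
f 42 43 44
f 42 44 24
f 43 21 45
f 43 45 44
f 44 45 46
f 44 46 24
f 45 21 47
f 45 47 46
f 46 47 48
f 46 48 24
f 47 21 49
f 47 49 48
f 48 49 50
f 48 50 24
f 49 21 51
f 49 51 50
f 50 51 52
f 50 52 24
f 51 21 22
f 51 22 52
f 52 22 23
f 52 23 24



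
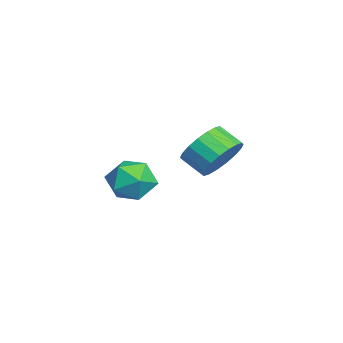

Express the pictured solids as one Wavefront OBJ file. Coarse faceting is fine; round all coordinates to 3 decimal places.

v 2.953 -0.458 0.394
v 3.427 -1.113 -0.157
v 2.153 -1.627 1.097
v 2.627 -2.282 0.546
v 3.108 -1.786 1.239
v 3.602 -1.064 0.804
v 1.978 -1.676 0.136
v 2.472 -0.954 -0.299
v 2.824 -1.866 -0.316
v 3.522 -1.934 0.365
v 2.058 -0.806 0.575
v 2.756 -0.874 1.256
v -0.795 1.801 -0.171
v 0.062 1.66 0.401
v -0.468 0.878 1.003
v -1.325 1.019 0.431
v -0.163 1.991 0.633
v -0.693 1.209 1.235
v -0.513 2.285 0.706
v -1.043 1.503 1.307
v -0.919 2.482 0.605
v -1.449 1.701 1.207
v -1.301 2.545 0.35
v -1.831 1.763 0.952
v -1.582 2.46 -0.007
v -2.112 1.679 0.595
v -1.708 2.245 -0.397
v -2.238 1.463 0.204
v -1.652 1.942 -0.743
v -2.182 1.16 -0.141
v -1.427 1.611 -0.975
v -1.957 0.829 -0.373
v -1.077 1.317 -1.047
v -1.607 0.535 -0.446
v -0.671 1.119 -0.947
v -1.201 0.338 -0.345
v -0.289 1.057 -0.692
v -0.819 0.275 -0.09
v -0.008 1.141 -0.335
v -0.538 0.36 0.267
v 0.118 1.357 0.056
v -0.412 0.575 0.657
f 1 12 6
f 1 6 2
f 1 2 8
f 1 8 11
f 1 11 12
f 2 6 10
f 6 12 5
f 12 11 3
f 11 8 7
f 8 2 9
f 4 10 5
f 4 5 3
f 4 3 7
f 4 7 9
f 4 9 10
f 5 10 6
f 3 5 12
f 7 3 11
f 9 7 8
f 10 9 2
f 14 13 17
f 14 17 15
f 15 17 18
f 15 18 16
f 17 13 19
f 17 19 18
f 18 19 20
f 18 20 16
f 19 13 21
f 19 21 20
f 20 21 22
f 20 22 16
f 21 13 23
f 21 23 22
f 22 23 24
f 22 24 16
f 23 13 25
f 23 25 24
f 24 25 26
f 24 26 16
f 25 13 27
f 25 27 26
f 26 27 28
f 26 28 16
f 27 13 29
f 27 29 28
f 28 29 30
f 28 30 16
f 29 13 31
f 29 31 30
f 30 31 32
f 30 32 16
f 31 13 33
f 31 33 32
f 32 33 34
f 32 34 16
f 33 13 35
f 33 35 34
f 34 35 36
f 34 36 16
f 35 13 37
f 35 37 36
f 36 37 38
f 36 38 16
f 37 13 39
f 37 39 38
f 38 39 40
f 38 40 16
f 39 13 41
f 39 41 40
f 40 41 42
f 40 42 16
f 41 13 14
f 41 14 42
f 42 14 15
f 42 15 16



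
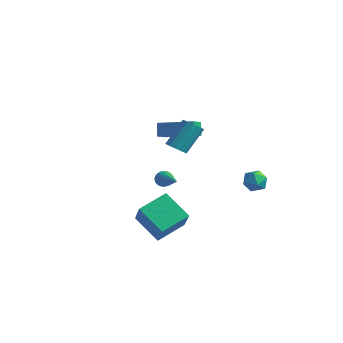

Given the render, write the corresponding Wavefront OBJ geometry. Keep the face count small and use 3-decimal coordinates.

v -3.832 2.235 -3.184
v -3.59 2.32 -3.625
v -2.108 1.405 -2.396
v -3.552 2.499 -3.519
v -3.563 2.633 -3.354
v -3.62 2.698 -3.161
v -3.714 2.683 -2.971
v -3.828 2.591 -2.818
v -3.943 2.437 -2.729
v -4.039 2.248 -2.718
v -4.099 2.057 -2.788
v -4.113 1.897 -2.926
v -4.079 1.795 -3.109
v -4.002 1.769 -3.304
v -3.895 1.824 -3.48
v -3.778 1.95 -3.603
v -3.67 2.125 -3.655
v 0.737 3.342 -1.479
v 1.168 3.912 -1.355
v 1.432 3.008 -2.365
v 1.863 3.578 -2.241
v 1.834 3.034 -1.762
v 1.405 3.24 -1.214
v 1.195 3.68 -2.506
v 0.766 3.886 -1.958
v 1.452 4.121 -1.989
v 1.846 3.722 -1.53
v 0.754 3.198 -2.19
v 1.148 2.799 -1.731
v 1.078 -3.206 -3.383
v -0.329 -3.309 -2.365
v 1.396 -1.72 -2.795
v -0.012 -1.822 -1.777
v 2.132 -3.978 -2.003
v 0.724 -4.08 -0.985
v 2.449 -2.491 -1.415
v 1.042 -2.594 -0.397
v -3.176 1.099 0.57
v -3.492 1.404 1.309
v -3.351 1.849 0.186
v -3.667 2.153 0.926
v -1.333 1.787 1.074
v -1.649 2.091 1.814
v -1.508 2.536 0.691
v -1.824 2.841 1.43
v -0.35 -0.488 1.326
v 0.146 -0.269 1.093
v 0.285 0.807 2.401
v -0.21 0.588 2.634
v -0.078 -0.098 0.976
v 0.061 0.978 2.284
v -0.375 -0.032 0.953
v -0.236 1.045 2.261
v -0.666 -0.088 1.03
v -0.527 0.989 2.338
v -0.871 -0.251 1.186
v -0.732 0.826 2.494
v -0.937 -0.478 1.38
v -0.798 0.599 2.688
v -0.845 -0.707 1.559
v -0.706 0.369 2.867
v -0.621 -0.878 1.676
v -0.482 0.198 2.984
v -0.324 -0.945 1.699
v -0.185 0.132 3.007
v -0.033 -0.889 1.622
v 0.106 0.188 2.93
v 0.172 -0.726 1.466
v 0.311 0.351 2.774
v 0.238 -0.499 1.272
v 0.377 0.578 2.58
f 2 1 4
f 2 4 3
f 4 1 5
f 4 5 3
f 5 1 6
f 5 6 3
f 6 1 7
f 6 7 3
f 7 1 8
f 7 8 3
f 8 1 9
f 8 9 3
f 9 1 10
f 9 10 3
f 10 1 11
f 10 11 3
f 11 1 12
f 11 12 3
f 12 1 13
f 12 13 3
f 13 1 14
f 13 14 3
f 14 1 15
f 14 15 3
f 15 1 16
f 15 16 3
f 16 1 17
f 16 17 3
f 17 1 2
f 17 2 3
f 18 29 23
f 18 23 19
f 18 19 25
f 18 25 28
f 18 28 29
f 19 23 27
f 23 29 22
f 29 28 20
f 28 25 24
f 25 19 26
f 21 27 22
f 21 22 20
f 21 20 24
f 21 24 26
f 21 26 27
f 22 27 23
f 20 22 29
f 24 20 28
f 26 24 25
f 27 26 19
f 31 33 30
f 34 31 30
f 30 33 32
f 32 34 30
f 31 37 33
f 35 31 34
f 35 37 31
f 33 37 32
f 36 34 32
f 32 37 36
f 36 35 34
f 37 35 36
f 39 41 38
f 42 39 38
f 38 41 40
f 40 42 38
f 39 45 41
f 43 39 42
f 43 45 39
f 41 45 40
f 44 42 40
f 40 45 44
f 44 43 42
f 45 43 44
f 47 46 50
f 47 50 48
f 48 50 51
f 48 51 49
f 50 46 52
f 50 52 51
f 51 52 53
f 51 53 49
f 52 46 54
f 52 54 53
f 53 54 55
f 53 55 49
f 54 46 56
f 54 56 55
f 55 56 57
f 55 57 49
f 56 46 58
f 56 58 57
f 57 58 59
f 57 59 49
f 58 46 60
f 58 60 59
f 59 60 61
f 59 61 49
f 60 46 62
f 60 62 61
f 61 62 63
f 61 63 49
f 62 46 64
f 62 64 63
f 63 64 65
f 63 65 49
f 64 46 66
f 64 66 65
f 65 66 67
f 65 67 49
f 66 46 68
f 66 68 67
f 67 68 69
f 67 69 49
f 68 46 70
f 68 70 69
f 69 70 71
f 69 71 49
f 70 46 47
f 70 47 71
f 71 47 48
f 71 48 49



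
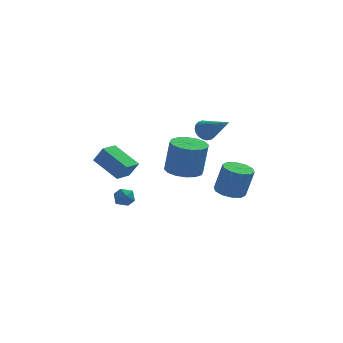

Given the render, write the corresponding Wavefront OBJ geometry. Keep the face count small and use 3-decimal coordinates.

v -2.593 0.551 -0.359
v -2.135 0.318 -0.81
v -3.205 -0.358 -0.51
v -2.747 -0.591 -0.961
v -2.585 -0.553 -0.298
v -2.207 0.008 -0.204
v -3.133 -0.048 -1.116
v -2.755 0.513 -1.022
v -2.469 -0.053 -1.277
v -2.13 -0.365 -0.772
v -3.21 0.325 -0.548
v -2.871 0.013 -0.043
v 1.994 3.131 2.821
v 2.509 3.623 2.929
v 3.126 1.689 3.999
v 2.327 3.671 3.162
v 2.088 3.626 3.336
v 1.832 3.495 3.421
v 1.605 3.301 3.402
v 1.445 3.078 3.282
v 1.38 2.864 3.083
v 1.421 2.696 2.838
v 1.561 2.604 2.591
v 1.777 2.603 2.383
v 2.029 2.693 2.25
v 2.276 2.859 2.217
v 2.474 3.072 2.287
v 2.589 3.296 2.45
v 2.602 3.491 2.677
v 3.473 3.948 -2.374
v 3.971 4.728 -2.47
v 4.446 4.651 -0.621
v 3.947 3.872 -0.526
v 3.435 4.876 -2.326
v 3.909 4.8 -0.478
v 2.913 4.67 -2.201
v 3.387 4.594 -0.352
v 2.605 4.189 -2.142
v 3.08 4.112 -0.293
v 2.629 3.615 -2.171
v 3.103 3.539 -0.323
v 2.974 3.169 -2.279
v 3.449 3.092 -0.43
v 3.511 3.02 -2.422
v 3.985 2.944 -0.574
v 4.033 3.226 -2.548
v 4.507 3.15 -0.699
v 4.34 3.708 -2.607
v 4.815 3.631 -0.758
v 4.317 4.281 -2.577
v 4.791 4.205 -0.729
v -3.102 -1.161 1.283
v -4.296 -0.027 2.191
v -2.412 -0.296 1.11
v -3.606 0.838 2.018
v -2.594 -1.378 2.222
v -3.788 -0.244 3.13
v -1.904 -0.513 2.049
v -3.098 0.621 2.957
v 0.721 2.263 0.166
v 1.264 1.333 0.076
v 1.562 1.308 2.145
v 1.019 2.237 2.234
v 1.652 1.733 0.025
v 1.949 1.708 2.094
v 1.79 2.275 0.012
v 2.088 2.249 2.081
v 1.642 2.813 0.04
v 1.94 2.787 2.109
v 1.247 3.204 0.102
v 1.545 3.178 2.17
v 0.711 3.343 0.18
v 1.009 3.317 2.249
v 0.178 3.192 0.255
v 0.476 3.167 2.324
v -0.209 2.792 0.306
v 0.088 2.767 2.375
v -0.348 2.251 0.319
v -0.05 2.225 2.388
v -0.2 1.713 0.291
v 0.098 1.687 2.36
v 0.195 1.322 0.23
v 0.493 1.296 2.298
v 0.731 1.183 0.151
v 1.029 1.157 2.22
f 1 12 6
f 1 6 2
f 1 2 8
f 1 8 11
f 1 11 12
f 2 6 10
f 6 12 5
f 12 11 3
f 11 8 7
f 8 2 9
f 4 10 5
f 4 5 3
f 4 3 7
f 4 7 9
f 4 9 10
f 5 10 6
f 3 5 12
f 7 3 11
f 9 7 8
f 10 9 2
f 14 13 16
f 14 16 15
f 16 13 17
f 16 17 15
f 17 13 18
f 17 18 15
f 18 13 19
f 18 19 15
f 19 13 20
f 19 20 15
f 20 13 21
f 20 21 15
f 21 13 22
f 21 22 15
f 22 13 23
f 22 23 15
f 23 13 24
f 23 24 15
f 24 13 25
f 24 25 15
f 25 13 26
f 25 26 15
f 26 13 27
f 26 27 15
f 27 13 28
f 27 28 15
f 28 13 29
f 28 29 15
f 29 13 14
f 29 14 15
f 31 30 34
f 31 34 32
f 32 34 35
f 32 35 33
f 34 30 36
f 34 36 35
f 35 36 37
f 35 37 33
f 36 30 38
f 36 38 37
f 37 38 39
f 37 39 33
f 38 30 40
f 38 40 39
f 39 40 41
f 39 41 33
f 40 30 42
f 40 42 41
f 41 42 43
f 41 43 33
f 42 30 44
f 42 44 43
f 43 44 45
f 43 45 33
f 44 30 46
f 44 46 45
f 45 46 47
f 45 47 33
f 46 30 48
f 46 48 47
f 47 48 49
f 47 49 33
f 48 30 50
f 48 50 49
f 49 50 51
f 49 51 33
f 50 30 31
f 50 31 51
f 51 31 32
f 51 32 33
f 53 55 52
f 56 53 52
f 52 55 54
f 54 56 52
f 53 59 55
f 57 53 56
f 57 59 53
f 55 59 54
f 58 56 54
f 54 59 58
f 58 57 56
f 59 57 58
f 61 60 64
f 61 64 62
f 62 64 65
f 62 65 63
f 64 60 66
f 64 66 65
f 65 66 67
f 65 67 63
f 66 60 68
f 66 68 67
f 67 68 69
f 67 69 63
f 68 60 70
f 68 70 69
f 69 70 71
f 69 71 63
f 70 60 72
f 70 72 71
f 71 72 73
f 71 73 63
f 72 60 74
f 72 74 73
f 73 74 75
f 73 75 63
f 74 60 76
f 74 76 75
f 75 76 77
f 75 77 63
f 76 60 78
f 76 78 77
f 77 78 79
f 77 79 63
f 78 60 80
f 78 80 79
f 79 80 81
f 79 81 63
f 80 60 82
f 80 82 81
f 81 82 83
f 81 83 63
f 82 60 84
f 82 84 83
f 83 84 85
f 83 85 63
f 84 60 61
f 84 61 85
f 85 61 62
f 85 62 63



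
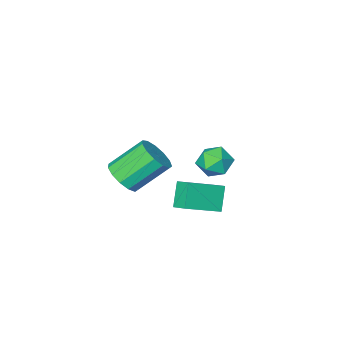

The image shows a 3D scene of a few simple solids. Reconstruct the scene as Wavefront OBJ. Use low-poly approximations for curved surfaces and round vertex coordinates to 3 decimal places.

v 2.381 -1.357 -0.06
v 3.103 -1.109 0.571
v 1.681 -0.475 1.95
v 0.959 -0.723 1.32
v 3.003 -0.657 0.26
v 1.582 -0.022 1.639
v 2.706 -0.427 -0.153
v 1.284 0.208 1.227
v 2.306 -0.492 -0.535
v 0.884 0.142 0.844
v 1.929 -0.832 -0.767
v 0.507 -0.198 0.612
v 1.696 -1.339 -0.774
v 0.274 -0.705 0.605
v 1.68 -1.852 -0.554
v 0.258 -1.217 0.825
v 1.887 -2.207 -0.178
v 0.465 -1.573 1.202
v 2.251 -2.293 0.237
v 0.829 -1.658 1.616
v 2.656 -2.082 0.557
v 1.234 -1.447 1.936
v 2.973 -1.64 0.681
v 1.552 -1.006 2.061
v -4.517 -2.202 -2.123
v -3.655 -2.045 -1.643
v -3.865 -3.475 -2.877
v -3.003 -3.318 -2.397
v -3.805 -3.635 -1.893
v -4.208 -2.849 -1.427
v -3.312 -2.671 -3.093
v -3.715 -1.885 -2.627
v -2.91 -2.335 -2.242
v -3.216 -2.931 -1.5
v -4.304 -2.589 -3.02
v -4.61 -3.185 -2.278
v -0.67 -1.479 -1.651
v -0.706 -0.622 -1.243
v -2.52 -1.165 -2.476
v -2.556 -0.308 -2.069
v -0.044 -0.892 -2.831
v -0.08 -0.035 -2.424
v -1.894 -0.578 -3.657
v -1.93 0.279 -3.249
f 2 1 5
f 2 5 3
f 3 5 6
f 3 6 4
f 5 1 7
f 5 7 6
f 6 7 8
f 6 8 4
f 7 1 9
f 7 9 8
f 8 9 10
f 8 10 4
f 9 1 11
f 9 11 10
f 10 11 12
f 10 12 4
f 11 1 13
f 11 13 12
f 12 13 14
f 12 14 4
f 13 1 15
f 13 15 14
f 14 15 16
f 14 16 4
f 15 1 17
f 15 17 16
f 16 17 18
f 16 18 4
f 17 1 19
f 17 19 18
f 18 19 20
f 18 20 4
f 19 1 21
f 19 21 20
f 20 21 22
f 20 22 4
f 21 1 23
f 21 23 22
f 22 23 24
f 22 24 4
f 23 1 2
f 23 2 24
f 24 2 3
f 24 3 4
f 25 36 30
f 25 30 26
f 25 26 32
f 25 32 35
f 25 35 36
f 26 30 34
f 30 36 29
f 36 35 27
f 35 32 31
f 32 26 33
f 28 34 29
f 28 29 27
f 28 27 31
f 28 31 33
f 28 33 34
f 29 34 30
f 27 29 36
f 31 27 35
f 33 31 32
f 34 33 26
f 38 40 37
f 41 38 37
f 37 40 39
f 39 41 37
f 38 44 40
f 42 38 41
f 42 44 38
f 40 44 39
f 43 41 39
f 39 44 43
f 43 42 41
f 44 42 43



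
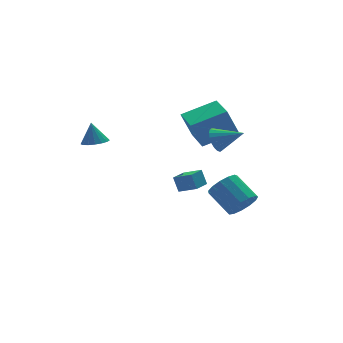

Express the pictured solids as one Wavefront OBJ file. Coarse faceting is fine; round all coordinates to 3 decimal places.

v 0.445 -3.519 3.65
v 0.983 -3.194 3.206
v 1.535 -4.421 4.31
v 0.982 -2.993 3.484
v 0.874 -2.896 3.794
v 0.681 -2.923 4.076
v 0.442 -3.068 4.274
v 0.203 -3.302 4.348
v 0.012 -3.579 4.284
v -0.093 -3.845 4.095
v -0.091 -4.046 3.817
v 0.017 -4.143 3.507
v 0.209 -4.116 3.225
v 0.449 -3.971 3.027
v 0.688 -3.737 2.953
v 0.878 -3.459 3.017
v 1.809 3.234 -4.009
v 1.699 3.671 -3.094
v 2.77 3.872 -4.199
v 2.66 4.31 -3.284
v 2.48 2.37 -3.516
v 2.37 2.808 -2.601
v 3.441 3.009 -3.706
v 3.331 3.446 -2.791
v -2.975 3.572 0.919
v -2.196 3.544 0.946
v -3.005 3.988 2.181
v -2.269 3.891 0.83
v -2.504 4.165 0.734
v -2.847 4.304 0.681
v -3.219 4.274 0.682
v -3.535 4.084 0.737
v -3.723 3.776 0.834
v -3.74 3.422 0.95
v -3.582 3.102 1.059
v -3.284 2.89 1.136
v -2.916 2.834 1.163
v -2.562 2.947 1.134
v -2.302 3.203 1.056
v 0.903 -1.209 1.946
v 0.356 -0.942 3.469
v 1.336 0.755 1.758
v 0.789 1.022 3.281
v 2.831 -1.562 2.699
v 2.284 -1.295 4.222
v 3.264 0.402 2.511
v 2.717 0.669 4.034
v 2.779 -2.265 -2.421
v 3.457 -1.762 -2.88
v 3.018 -0.293 -1.918
v 2.341 -0.795 -1.459
v 3.003 -1.707 -3.17
v 2.565 -0.238 -2.208
v 2.479 -1.829 -3.222
v 2.041 -0.36 -2.26
v 2.05 -2.09 -3.02
v 1.612 -0.62 -2.058
v 1.852 -2.405 -2.628
v 1.414 -0.936 -1.666
v 1.949 -2.676 -2.17
v 1.511 -1.207 -1.208
v 2.309 -2.817 -1.792
v 1.871 -1.348 -0.83
v 2.818 -2.782 -1.613
v 2.38 -1.313 -0.651
v 3.315 -2.583 -1.691
v 2.877 -1.113 -0.729
v 3.642 -2.283 -2.001
v 3.204 -0.813 -1.039
v 3.695 -1.977 -2.444
v 3.256 -0.508 -1.482
f 2 1 4
f 2 4 3
f 4 1 5
f 4 5 3
f 5 1 6
f 5 6 3
f 6 1 7
f 6 7 3
f 7 1 8
f 7 8 3
f 8 1 9
f 8 9 3
f 9 1 10
f 9 10 3
f 10 1 11
f 10 11 3
f 11 1 12
f 11 12 3
f 12 1 13
f 12 13 3
f 13 1 14
f 13 14 3
f 14 1 15
f 14 15 3
f 15 1 16
f 15 16 3
f 16 1 2
f 16 2 3
f 18 20 17
f 21 18 17
f 17 20 19
f 19 21 17
f 18 24 20
f 22 18 21
f 22 24 18
f 20 24 19
f 23 21 19
f 19 24 23
f 23 22 21
f 24 22 23
f 26 25 28
f 26 28 27
f 28 25 29
f 28 29 27
f 29 25 30
f 29 30 27
f 30 25 31
f 30 31 27
f 31 25 32
f 31 32 27
f 32 25 33
f 32 33 27
f 33 25 34
f 33 34 27
f 34 25 35
f 34 35 27
f 35 25 36
f 35 36 27
f 36 25 37
f 36 37 27
f 37 25 38
f 37 38 27
f 38 25 39
f 38 39 27
f 39 25 26
f 39 26 27
f 41 43 40
f 44 41 40
f 40 43 42
f 42 44 40
f 41 47 43
f 45 41 44
f 45 47 41
f 43 47 42
f 46 44 42
f 42 47 46
f 46 45 44
f 47 45 46
f 49 48 52
f 49 52 50
f 50 52 53
f 50 53 51
f 52 48 54
f 52 54 53
f 53 54 55
f 53 55 51
f 54 48 56
f 54 56 55
f 55 56 57
f 55 57 51
f 56 48 58
f 56 58 57
f 57 58 59
f 57 59 51
f 58 48 60
f 58 60 59
f 59 60 61
f 59 61 51
f 60 48 62
f 60 62 61
f 61 62 63
f 61 63 51
f 62 48 64
f 62 64 63
f 63 64 65
f 63 65 51
f 64 48 66
f 64 66 65
f 65 66 67
f 65 67 51
f 66 48 68
f 66 68 67
f 67 68 69
f 67 69 51
f 68 48 70
f 68 70 69
f 69 70 71
f 69 71 51
f 70 48 49
f 70 49 71
f 71 49 50
f 71 50 51



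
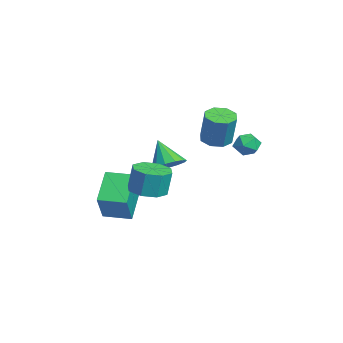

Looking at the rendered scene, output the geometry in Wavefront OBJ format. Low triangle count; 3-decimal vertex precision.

v 0.847 -4.413 -3.811
v -0.321 -3.84 -2.847
v 1.354 -3.315 -3.85
v 0.185 -2.742 -2.886
v 1.835 -4.818 -2.374
v 0.666 -4.245 -1.41
v 2.341 -3.72 -2.413
v 1.173 -3.147 -1.449
v 1.286 1.571 -0.093
v 1.792 1.889 0.107
v 1.788 0.691 0.033
v 2.294 1.009 0.233
v 1.774 0.989 0.589
v 1.464 1.533 0.511
v 2.116 1.047 -0.371
v 1.806 1.591 -0.449
v 2.306 1.565 -0.065
v 2.094 1.529 0.529
v 1.486 1.051 -0.389
v 1.274 1.015 0.205
v 0.238 0.42 -0.179
v 0.888 0.548 -0.372
v 1.312 0.629 1.106
v 0.662 0.5 1.299
v 0.603 0.989 -0.315
v 1.027 1.07 1.163
v 0.105 1.097 -0.178
v 0.529 1.177 1.3
v -0.316 0.808 -0.042
v 0.108 0.888 1.437
v -0.412 0.291 0.014
v 0.012 0.372 1.492
v -0.127 -0.15 -0.043
v 0.297 -0.069 1.435
v 0.371 -0.257 -0.18
v 0.795 -0.177 1.298
v 0.792 0.032 -0.317
v 1.216 0.112 1.162
v -0.509 -1.377 -1.851
v 0.095 -1.247 -1.375
v -1.331 -1.663 -0.729
v -0.108 -0.861 -1.425
v -0.438 -0.638 -1.611
v -0.791 -0.65 -1.872
v -1.055 -0.893 -2.127
v -1.145 -1.289 -2.294
v -1.033 -1.713 -2.321
v -0.755 -2.031 -2.198
v -0.399 -2.141 -1.965
v -0.078 -2.008 -1.696
v 0.107 -1.675 -1.476
v 2.887 -2.999 -1.537
v 3.683 -2.804 -1.573
v 3.688 -2.606 -0.42
v 2.893 -2.801 -0.383
v 3.31 -2.307 -1.657
v 3.315 -2.109 -0.504
v 2.689 -2.215 -1.67
v 2.694 -2.017 -0.517
v 2.185 -2.582 -1.605
v 2.19 -2.384 -0.452
v 2.092 -3.194 -1.5
v 2.097 -2.996 -0.347
v 2.465 -3.691 -1.416
v 2.47 -3.493 -0.263
v 3.086 -3.783 -1.403
v 3.091 -3.585 -0.25
v 3.59 -3.416 -1.468
v 3.595 -3.218 -0.315
f 2 4 1
f 5 2 1
f 1 4 3
f 3 5 1
f 2 8 4
f 6 2 5
f 6 8 2
f 4 8 3
f 7 5 3
f 3 8 7
f 7 6 5
f 8 6 7
f 9 20 14
f 9 14 10
f 9 10 16
f 9 16 19
f 9 19 20
f 10 14 18
f 14 20 13
f 20 19 11
f 19 16 15
f 16 10 17
f 12 18 13
f 12 13 11
f 12 11 15
f 12 15 17
f 12 17 18
f 13 18 14
f 11 13 20
f 15 11 19
f 17 15 16
f 18 17 10
f 22 21 25
f 22 25 23
f 23 25 26
f 23 26 24
f 25 21 27
f 25 27 26
f 26 27 28
f 26 28 24
f 27 21 29
f 27 29 28
f 28 29 30
f 28 30 24
f 29 21 31
f 29 31 30
f 30 31 32
f 30 32 24
f 31 21 33
f 31 33 32
f 32 33 34
f 32 34 24
f 33 21 35
f 33 35 34
f 34 35 36
f 34 36 24
f 35 21 37
f 35 37 36
f 36 37 38
f 36 38 24
f 37 21 22
f 37 22 38
f 38 22 23
f 38 23 24
f 40 39 42
f 40 42 41
f 42 39 43
f 42 43 41
f 43 39 44
f 43 44 41
f 44 39 45
f 44 45 41
f 45 39 46
f 45 46 41
f 46 39 47
f 46 47 41
f 47 39 48
f 47 48 41
f 48 39 49
f 48 49 41
f 49 39 50
f 49 50 41
f 50 39 51
f 50 51 41
f 51 39 40
f 51 40 41
f 53 52 56
f 53 56 54
f 54 56 57
f 54 57 55
f 56 52 58
f 56 58 57
f 57 58 59
f 57 59 55
f 58 52 60
f 58 60 59
f 59 60 61
f 59 61 55
f 60 52 62
f 60 62 61
f 61 62 63
f 61 63 55
f 62 52 64
f 62 64 63
f 63 64 65
f 63 65 55
f 64 52 66
f 64 66 65
f 65 66 67
f 65 67 55
f 66 52 68
f 66 68 67
f 67 68 69
f 67 69 55
f 68 52 53
f 68 53 69
f 69 53 54
f 69 54 55



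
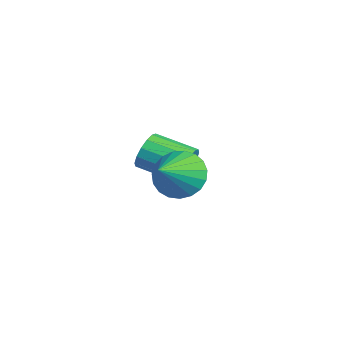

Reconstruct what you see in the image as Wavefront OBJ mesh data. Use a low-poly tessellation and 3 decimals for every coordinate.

v 1.321 3.304 0.018
v 1.624 2.861 -0.885
v 2.419 2.336 0.862
v 1.898 3.199 -0.853
v 2.072 3.556 -0.671
v 2.117 3.869 -0.37
v 2.023 4.084 -0.001
v 1.808 4.165 0.37
v 1.509 4.096 0.681
v 1.177 3.891 0.877
v 0.87 3.584 0.924
v 0.641 3.228 0.815
v 0.53 2.886 0.568
v 0.555 2.616 0.225
v 0.713 2.465 -0.153
v 0.975 2.459 -0.501
v 1.298 2.599 -0.76
v -1.826 4.31 -1.155
v -1.383 4.269 -0.442
v -2.331 2.889 0.067
v -2.774 2.93 -0.645
v -1.718 4.532 -0.352
v -2.666 3.152 0.157
v -2.081 4.735 -0.476
v -3.029 3.355 0.033
v -2.376 4.825 -0.783
v -3.324 3.445 -0.274
v -2.524 4.777 -1.189
v -3.472 3.397 -0.68
v -2.484 4.603 -1.586
v -3.432 3.223 -1.077
v -2.269 4.351 -1.867
v -3.217 2.971 -1.358
v -1.934 4.088 -1.957
v -2.882 2.708 -1.448
v -1.571 3.885 -1.833
v -2.519 2.505 -1.324
v -1.276 3.795 -1.526
v -2.224 2.415 -1.017
v -1.128 3.843 -1.12
v -2.076 2.463 -0.611
v -1.168 4.017 -0.723
v -2.116 2.637 -0.214
f 2 1 4
f 2 4 3
f 4 1 5
f 4 5 3
f 5 1 6
f 5 6 3
f 6 1 7
f 6 7 3
f 7 1 8
f 7 8 3
f 8 1 9
f 8 9 3
f 9 1 10
f 9 10 3
f 10 1 11
f 10 11 3
f 11 1 12
f 11 12 3
f 12 1 13
f 12 13 3
f 13 1 14
f 13 14 3
f 14 1 15
f 14 15 3
f 15 1 16
f 15 16 3
f 16 1 17
f 16 17 3
f 17 1 2
f 17 2 3
f 19 18 22
f 19 22 20
f 20 22 23
f 20 23 21
f 22 18 24
f 22 24 23
f 23 24 25
f 23 25 21
f 24 18 26
f 24 26 25
f 25 26 27
f 25 27 21
f 26 18 28
f 26 28 27
f 27 28 29
f 27 29 21
f 28 18 30
f 28 30 29
f 29 30 31
f 29 31 21
f 30 18 32
f 30 32 31
f 31 32 33
f 31 33 21
f 32 18 34
f 32 34 33
f 33 34 35
f 33 35 21
f 34 18 36
f 34 36 35
f 35 36 37
f 35 37 21
f 36 18 38
f 36 38 37
f 37 38 39
f 37 39 21
f 38 18 40
f 38 40 39
f 39 40 41
f 39 41 21
f 40 18 42
f 40 42 41
f 41 42 43
f 41 43 21
f 42 18 19
f 42 19 43
f 43 19 20
f 43 20 21



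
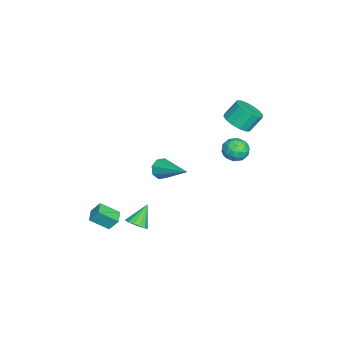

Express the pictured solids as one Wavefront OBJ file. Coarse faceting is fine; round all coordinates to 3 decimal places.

v -3.566 2.625 0.829
v -3.04 2.137 1.339
v -3.368 2.767 2.281
v -3.894 3.255 1.771
v -2.78 2.483 1.198
v -3.108 3.114 2.14
v -2.73 2.867 0.958
v -3.058 3.498 1.9
v -2.904 3.186 0.684
v -3.232 3.817 1.626
v -3.256 3.355 0.448
v -3.584 3.985 1.39
v -3.69 3.328 0.315
v -4.018 3.959 1.257
v -4.092 3.113 0.319
v -4.42 3.743 1.261
v -4.352 2.766 0.46
v -4.68 3.397 1.402
v -4.402 2.382 0.7
v -4.73 3.013 1.642
v -4.228 2.063 0.974
v -4.556 2.694 1.916
v -3.876 1.895 1.21
v -4.204 2.525 2.152
v -3.442 1.921 1.343
v -3.77 2.552 2.285
v 2.795 -0.256 1.514
v 3.231 -0.33 1.037
v 4.005 1.236 2.386
v 2.886 0.012 0.929
v 2.488 0.197 1.163
v 2.27 0.117 1.603
v 2.36 -0.182 1.991
v 2.704 -0.525 2.099
v 3.102 -0.71 1.864
v 3.32 -0.629 1.424
v 2.909 -1.566 -2.955
v 3.416 -1.613 -2.551
v 2.131 -1.134 -1.925
v 3.43 -1.299 -2.673
v 3.304 -1.057 -2.869
v 3.072 -0.951 -3.089
v 2.796 -1.01 -3.273
v 2.551 -1.218 -3.371
v 2.401 -1.519 -3.358
v 2.387 -1.833 -3.236
v 2.513 -2.075 -3.04
v 2.745 -2.181 -2.82
v 3.021 -2.122 -2.636
v 3.267 -1.914 -2.538
v 0.022 3.615 0.903
v 0.691 3.23 1.005
v -0.511 2.93 1.815
v 0.158 2.545 1.917
v 0.106 3.295 2.118
v 0.435 3.718 1.554
v -0.255 2.442 1.266
v 0.074 2.865 0.702
v 0.519 2.505 1.229
v 0.743 3.032 1.756
v -0.563 3.128 1.064
v -0.339 3.655 1.591
v 0.403 3.483 0.874
v -0.223 2.677 1.946
v -0.254 3.118 2.064
v 0.139 2.892 2.124
v 0.253 3.77 1.197
v 0.646 3.544 1.257
v 0.302 3.581 1.911
v -0.466 2.616 1.563
v -0.073 2.39 1.623
v 0.041 3.268 0.696
v 0.434 3.042 0.756
v -0.122 2.579 0.909
v 0.695 2.831 1.065
v 0.382 2.428 1.601
v 0.139 2.367 1.219
v 0.333 2.616 0.887
v 0.827 3.14 1.375
v 0.514 2.738 1.911
v 0.483 3.178 2.029
v 0.677 3.427 1.698
v 0.726 2.714 1.507
v -0.334 3.422 0.909
v -0.647 3.02 1.445
v -0.497 2.733 1.122
v -0.303 2.982 0.791
v -0.202 3.732 1.219
v -0.515 3.329 1.755
v -0.153 3.544 1.933
v 0.041 3.793 1.601
v -0.546 3.446 1.313
v 1.762 -3.16 -3.74
v 1.944 -4.159 -3.011
v 1.775 -2.651 -3.047
v 1.957 -3.65 -2.318
v 2.583 -3.07 -3.822
v 2.765 -4.069 -3.093
v 2.596 -2.561 -3.129
v 2.778 -3.56 -2.4
f 2 1 5
f 2 5 3
f 3 5 6
f 3 6 4
f 5 1 7
f 5 7 6
f 6 7 8
f 6 8 4
f 7 1 9
f 7 9 8
f 8 9 10
f 8 10 4
f 9 1 11
f 9 11 10
f 10 11 12
f 10 12 4
f 11 1 13
f 11 13 12
f 12 13 14
f 12 14 4
f 13 1 15
f 13 15 14
f 14 15 16
f 14 16 4
f 15 1 17
f 15 17 16
f 16 17 18
f 16 18 4
f 17 1 19
f 17 19 18
f 18 19 20
f 18 20 4
f 19 1 21
f 19 21 20
f 20 21 22
f 20 22 4
f 21 1 23
f 21 23 22
f 22 23 24
f 22 24 4
f 23 1 25
f 23 25 24
f 24 25 26
f 24 26 4
f 25 1 2
f 25 2 26
f 26 2 3
f 26 3 4
f 28 27 30
f 28 30 29
f 30 27 31
f 30 31 29
f 31 27 32
f 31 32 29
f 32 27 33
f 32 33 29
f 33 27 34
f 33 34 29
f 34 27 35
f 34 35 29
f 35 27 36
f 35 36 29
f 36 27 28
f 36 28 29
f 38 37 40
f 38 40 39
f 40 37 41
f 40 41 39
f 41 37 42
f 41 42 39
f 42 37 43
f 42 43 39
f 43 37 44
f 43 44 39
f 44 37 45
f 44 45 39
f 45 37 46
f 45 46 39
f 46 37 47
f 46 47 39
f 47 37 48
f 47 48 39
f 48 37 49
f 48 49 39
f 49 37 50
f 49 50 39
f 50 37 38
f 50 38 39
f 51 88 67
f 88 62 91
f 67 91 56
f 88 91 67
f 51 67 63
f 67 56 68
f 63 68 52
f 67 68 63
f 51 63 72
f 63 52 73
f 72 73 58
f 63 73 72
f 51 72 84
f 72 58 87
f 84 87 61
f 72 87 84
f 51 84 88
f 84 61 92
f 88 92 62
f 84 92 88
f 52 68 79
f 68 56 82
f 79 82 60
f 68 82 79
f 56 91 69
f 91 62 90
f 69 90 55
f 91 90 69
f 62 92 89
f 92 61 85
f 89 85 53
f 92 85 89
f 61 87 86
f 87 58 74
f 86 74 57
f 87 74 86
f 58 73 78
f 73 52 75
f 78 75 59
f 73 75 78
f 54 80 66
f 80 60 81
f 66 81 55
f 80 81 66
f 54 66 64
f 66 55 65
f 64 65 53
f 66 65 64
f 54 64 71
f 64 53 70
f 71 70 57
f 64 70 71
f 54 71 76
f 71 57 77
f 76 77 59
f 71 77 76
f 54 76 80
f 76 59 83
f 80 83 60
f 76 83 80
f 55 81 69
f 81 60 82
f 69 82 56
f 81 82 69
f 53 65 89
f 65 55 90
f 89 90 62
f 65 90 89
f 57 70 86
f 70 53 85
f 86 85 61
f 70 85 86
f 59 77 78
f 77 57 74
f 78 74 58
f 77 74 78
f 60 83 79
f 83 59 75
f 79 75 52
f 83 75 79
f 94 96 93
f 97 94 93
f 93 96 95
f 95 97 93
f 94 100 96
f 98 94 97
f 98 100 94
f 96 100 95
f 99 97 95
f 95 100 99
f 99 98 97
f 100 98 99



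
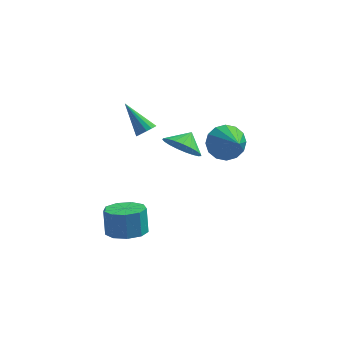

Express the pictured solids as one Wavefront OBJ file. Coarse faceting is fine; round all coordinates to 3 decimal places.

v -2.852 3.343 1.051
v -2.391 3.361 1.45
v -4.128 4.137 2.489
v -2.383 3.641 1.303
v -2.501 3.84 1.088
v -2.712 3.907 0.864
v -2.962 3.822 0.689
v -3.181 3.61 0.612
v -3.313 3.325 0.652
v -3.321 3.046 0.799
v -3.204 2.846 1.013
v -2.992 2.78 1.238
v -2.743 2.864 1.412
v -2.523 3.077 1.49
v -2.587 -3.25 -1.697
v -1.8 -2.523 -1.83
v -1.966 -2.083 -0.417
v -2.753 -2.81 -0.283
v -2.453 -2.222 -2.001
v -2.619 -1.782 -0.587
v -3.169 -2.403 -2.029
v -3.335 -1.963 -0.615
v -3.612 -2.98 -1.902
v -3.779 -2.54 -0.488
v -3.576 -3.683 -1.679
v -3.742 -3.243 -0.265
v -3.077 -4.184 -1.464
v -3.243 -3.744 -0.05
v -2.348 -4.247 -1.359
v -2.515 -3.808 0.055
v -1.732 -3.844 -1.411
v -1.898 -3.405 0.003
v -1.515 -3.163 -1.598
v -1.681 -2.723 -0.184
v -0.392 -0.086 2.616
v 0.629 -0.481 2.51
v -0.028 0.686 3.244
v 0.605 -0.186 2.162
v 0.408 0.126 1.892
v 0.073 0.402 1.747
v -0.342 0.593 1.752
v -0.766 0.667 1.907
v -1.126 0.61 2.184
v -1.358 0.433 2.536
v -1.423 0.167 2.902
v -1.31 -0.144 3.218
v -1.039 -0.444 3.43
v -0.655 -0.683 3.502
v -0.226 -0.818 3.42
v 0.175 -0.827 3.199
v 0.477 -0.708 2.877
v 1.805 -0.024 3.215
v 2.564 0.686 3.508
v 2.635 -1.296 4.145
v 2.172 0.72 3.905
v 1.682 0.556 4.118
v 1.225 0.235 4.088
v 0.923 -0.154 3.824
v 0.858 -0.509 3.398
v 1.046 -0.735 2.922
v 1.438 -0.769 2.525
v 1.928 -0.605 2.312
v 2.386 -0.284 2.342
v 2.687 0.105 2.606
v 2.753 0.46 3.033
f 2 1 4
f 2 4 3
f 4 1 5
f 4 5 3
f 5 1 6
f 5 6 3
f 6 1 7
f 6 7 3
f 7 1 8
f 7 8 3
f 8 1 9
f 8 9 3
f 9 1 10
f 9 10 3
f 10 1 11
f 10 11 3
f 11 1 12
f 11 12 3
f 12 1 13
f 12 13 3
f 13 1 14
f 13 14 3
f 14 1 2
f 14 2 3
f 16 15 19
f 16 19 17
f 17 19 20
f 17 20 18
f 19 15 21
f 19 21 20
f 20 21 22
f 20 22 18
f 21 15 23
f 21 23 22
f 22 23 24
f 22 24 18
f 23 15 25
f 23 25 24
f 24 25 26
f 24 26 18
f 25 15 27
f 25 27 26
f 26 27 28
f 26 28 18
f 27 15 29
f 27 29 28
f 28 29 30
f 28 30 18
f 29 15 31
f 29 31 30
f 30 31 32
f 30 32 18
f 31 15 33
f 31 33 32
f 32 33 34
f 32 34 18
f 33 15 16
f 33 16 34
f 34 16 17
f 34 17 18
f 36 35 38
f 36 38 37
f 38 35 39
f 38 39 37
f 39 35 40
f 39 40 37
f 40 35 41
f 40 41 37
f 41 35 42
f 41 42 37
f 42 35 43
f 42 43 37
f 43 35 44
f 43 44 37
f 44 35 45
f 44 45 37
f 45 35 46
f 45 46 37
f 46 35 47
f 46 47 37
f 47 35 48
f 47 48 37
f 48 35 49
f 48 49 37
f 49 35 50
f 49 50 37
f 50 35 51
f 50 51 37
f 51 35 36
f 51 36 37
f 53 52 55
f 53 55 54
f 55 52 56
f 55 56 54
f 56 52 57
f 56 57 54
f 57 52 58
f 57 58 54
f 58 52 59
f 58 59 54
f 59 52 60
f 59 60 54
f 60 52 61
f 60 61 54
f 61 52 62
f 61 62 54
f 62 52 63
f 62 63 54
f 63 52 64
f 63 64 54
f 64 52 65
f 64 65 54
f 65 52 53
f 65 53 54

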